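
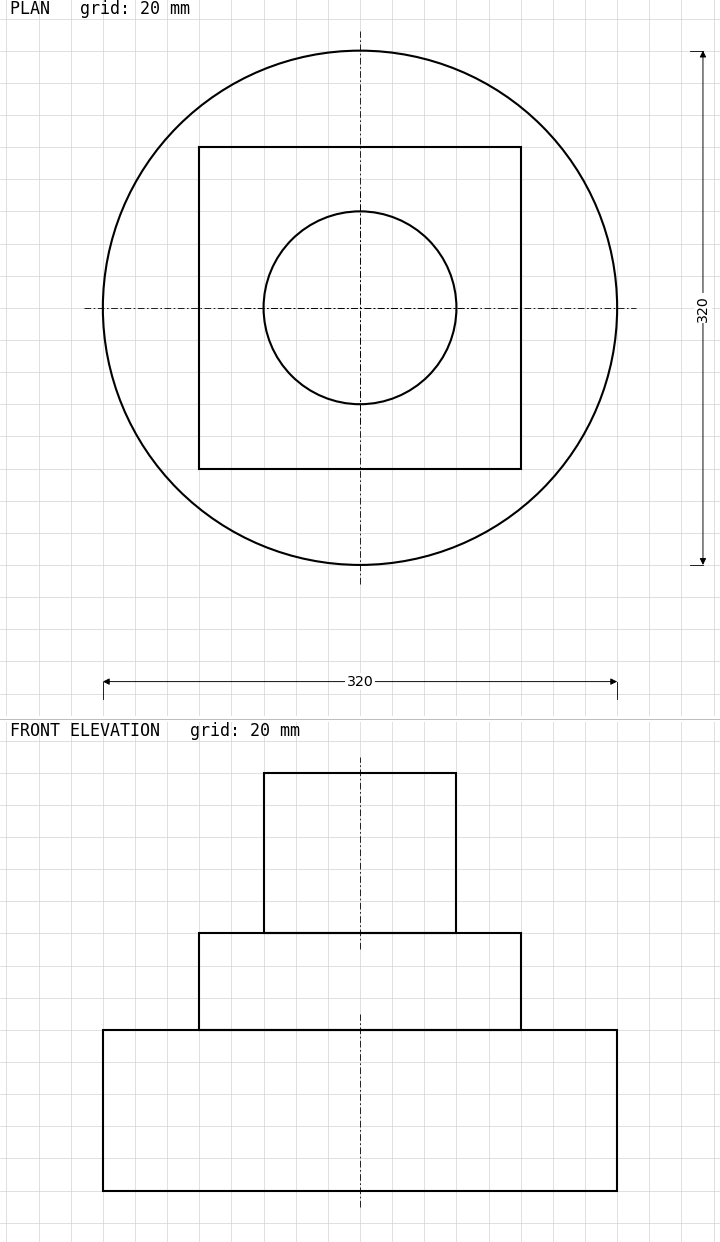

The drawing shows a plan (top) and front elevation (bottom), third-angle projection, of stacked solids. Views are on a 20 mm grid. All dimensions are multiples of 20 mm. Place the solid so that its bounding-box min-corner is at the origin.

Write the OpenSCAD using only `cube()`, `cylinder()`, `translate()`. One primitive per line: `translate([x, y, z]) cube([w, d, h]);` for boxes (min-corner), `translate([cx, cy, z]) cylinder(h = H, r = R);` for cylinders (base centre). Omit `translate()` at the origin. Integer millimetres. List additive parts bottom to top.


translate([160, 160, 0]) cylinder(h = 100, r = 160);
translate([60, 60, 100]) cube([200, 200, 60]);
translate([160, 160, 160]) cylinder(h = 100, r = 60);


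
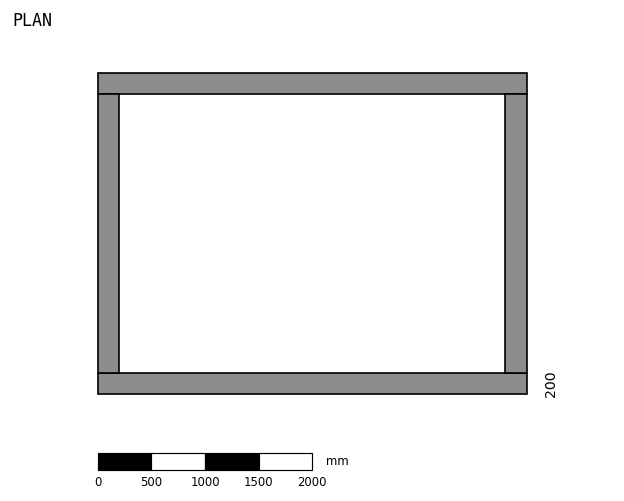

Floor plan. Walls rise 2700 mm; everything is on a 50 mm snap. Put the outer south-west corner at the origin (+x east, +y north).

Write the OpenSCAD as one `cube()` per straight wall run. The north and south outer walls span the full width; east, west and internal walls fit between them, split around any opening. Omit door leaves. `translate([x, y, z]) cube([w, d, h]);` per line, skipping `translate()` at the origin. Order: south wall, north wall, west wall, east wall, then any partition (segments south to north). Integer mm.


cube([4000, 200, 2700]);
translate([0, 2800, 0]) cube([4000, 200, 2700]);
translate([0, 200, 0]) cube([200, 2600, 2700]);
translate([3800, 200, 0]) cube([200, 2600, 2700]);


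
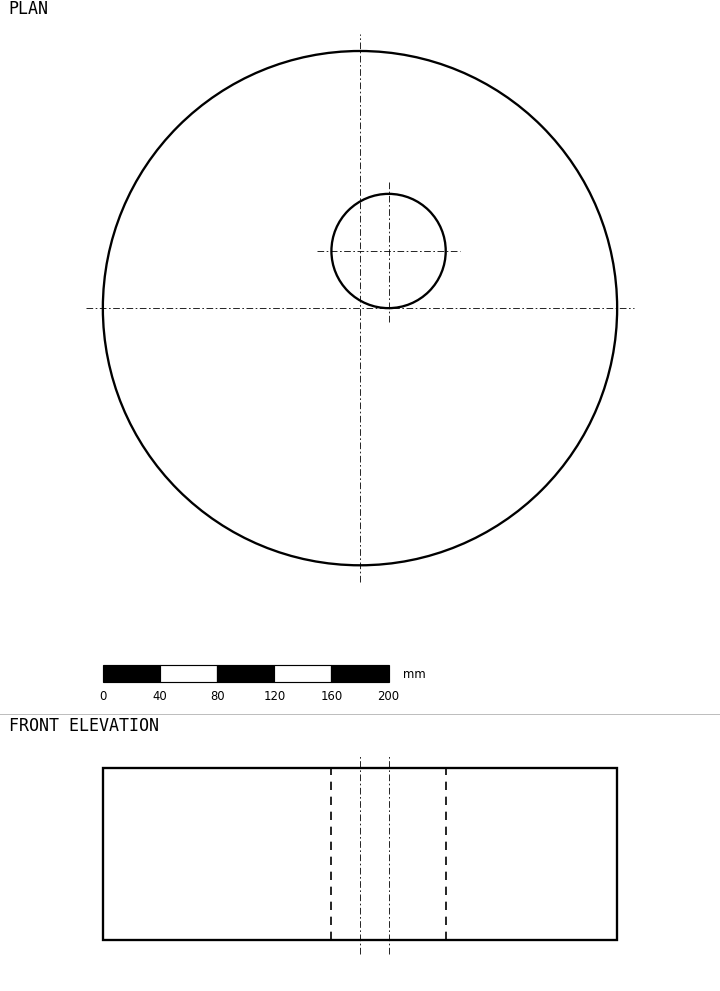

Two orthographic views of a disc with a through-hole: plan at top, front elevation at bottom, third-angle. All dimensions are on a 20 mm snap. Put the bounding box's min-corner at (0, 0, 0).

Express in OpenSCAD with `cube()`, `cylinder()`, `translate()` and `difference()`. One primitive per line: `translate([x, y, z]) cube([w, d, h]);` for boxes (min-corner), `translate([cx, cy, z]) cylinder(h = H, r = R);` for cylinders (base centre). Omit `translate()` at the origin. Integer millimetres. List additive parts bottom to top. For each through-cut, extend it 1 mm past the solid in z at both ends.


difference() {
  translate([180, 180, 0]) cylinder(h = 120, r = 180);
  translate([200, 220, -1]) cylinder(h = 122, r = 40);
}


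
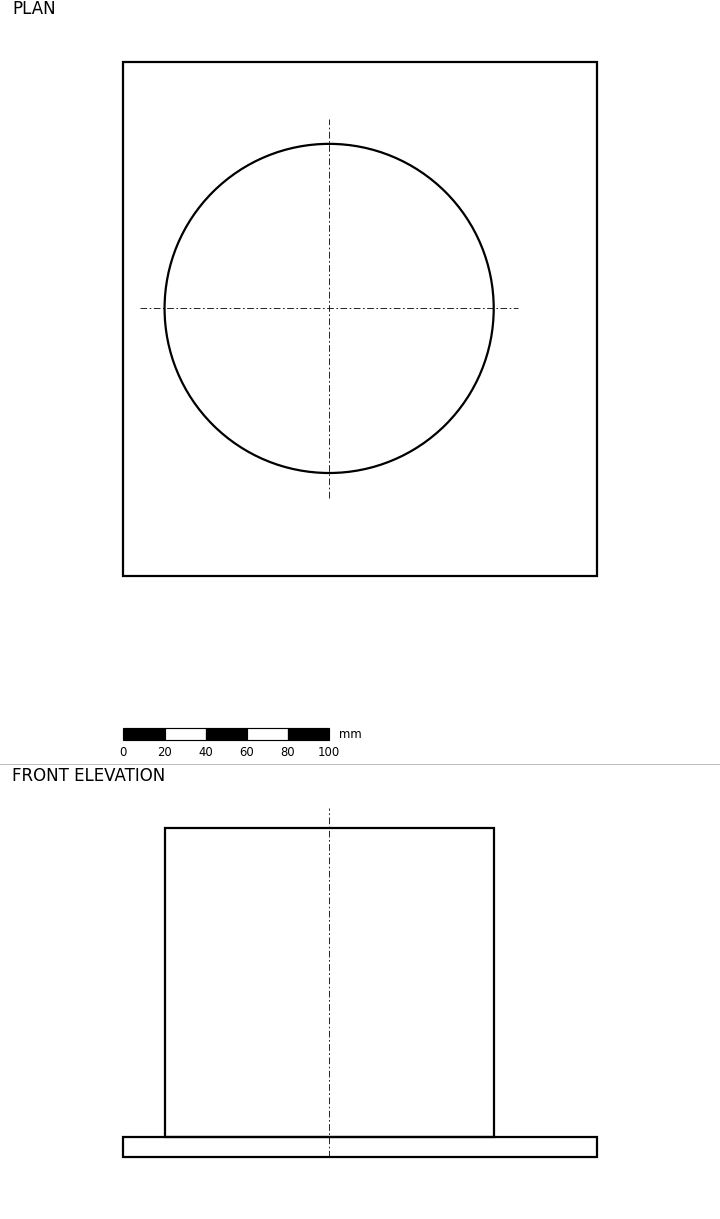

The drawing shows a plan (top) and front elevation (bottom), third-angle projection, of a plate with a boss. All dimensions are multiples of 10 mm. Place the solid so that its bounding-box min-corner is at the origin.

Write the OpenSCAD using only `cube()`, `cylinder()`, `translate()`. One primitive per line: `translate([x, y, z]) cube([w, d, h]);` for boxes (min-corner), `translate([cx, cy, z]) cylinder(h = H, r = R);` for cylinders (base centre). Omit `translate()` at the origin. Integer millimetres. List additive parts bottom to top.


cube([230, 250, 10]);
translate([100, 130, 10]) cylinder(h = 150, r = 80);


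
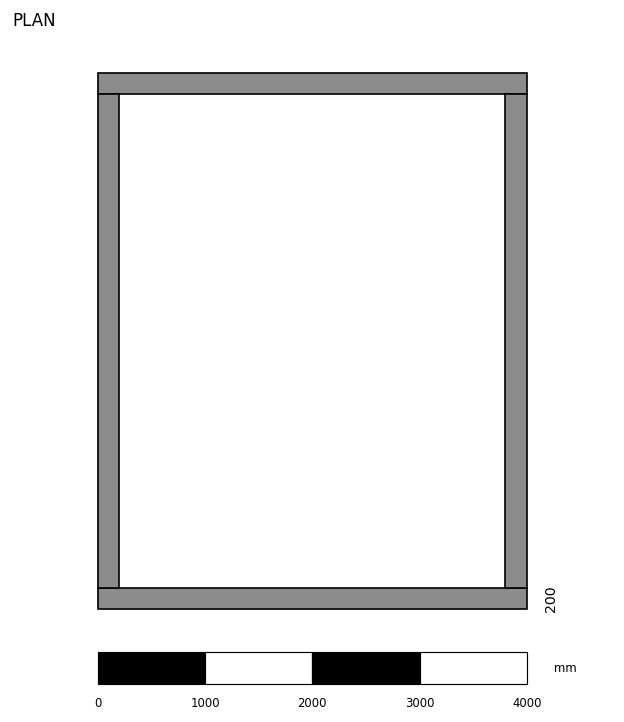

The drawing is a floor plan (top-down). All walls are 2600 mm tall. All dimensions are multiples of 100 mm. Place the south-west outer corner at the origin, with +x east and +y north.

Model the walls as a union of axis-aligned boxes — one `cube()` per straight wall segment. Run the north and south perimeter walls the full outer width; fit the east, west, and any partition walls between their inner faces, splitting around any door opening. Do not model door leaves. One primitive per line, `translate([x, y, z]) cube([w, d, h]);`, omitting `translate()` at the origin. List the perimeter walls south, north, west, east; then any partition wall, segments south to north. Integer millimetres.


cube([4000, 200, 2600]);
translate([0, 4800, 0]) cube([4000, 200, 2600]);
translate([0, 200, 0]) cube([200, 4600, 2600]);
translate([3800, 200, 0]) cube([200, 4600, 2600]);


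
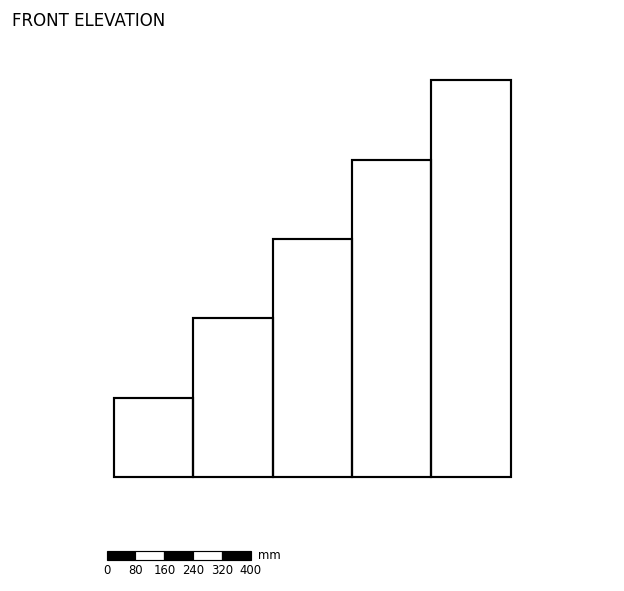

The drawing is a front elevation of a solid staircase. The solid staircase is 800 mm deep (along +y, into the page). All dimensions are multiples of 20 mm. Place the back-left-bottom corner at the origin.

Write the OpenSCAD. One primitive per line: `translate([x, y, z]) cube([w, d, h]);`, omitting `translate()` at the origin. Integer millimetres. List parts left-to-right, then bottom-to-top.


cube([220, 800, 220]);
translate([220, 0, 0]) cube([220, 800, 440]);
translate([440, 0, 0]) cube([220, 800, 660]);
translate([660, 0, 0]) cube([220, 800, 880]);
translate([880, 0, 0]) cube([220, 800, 1100]);


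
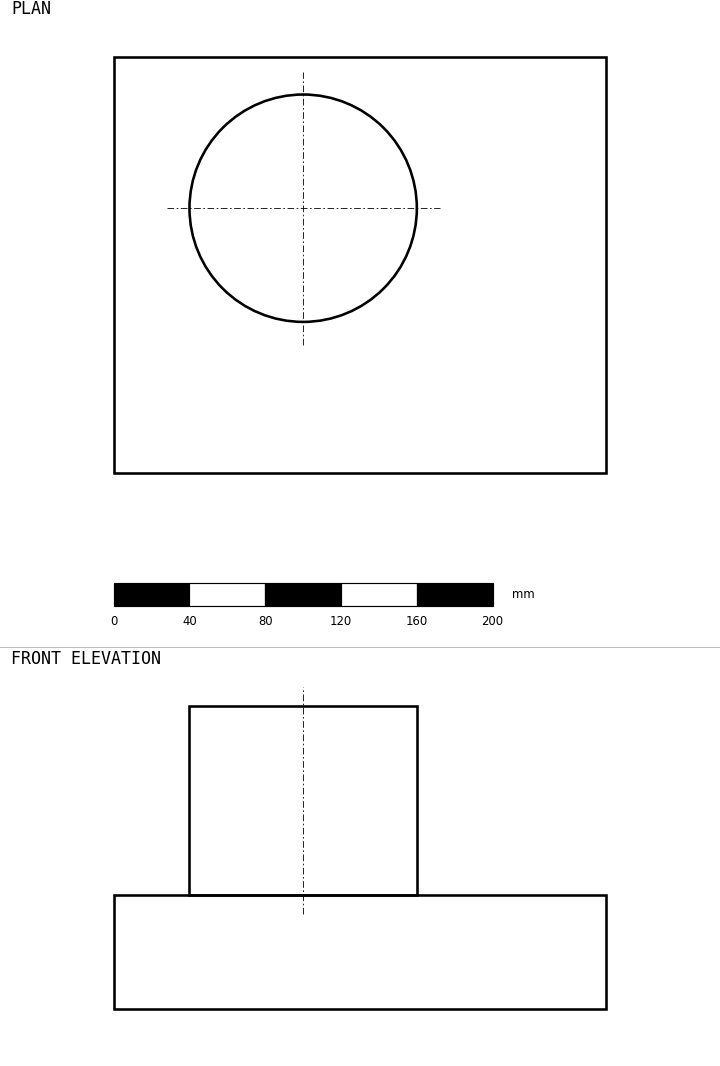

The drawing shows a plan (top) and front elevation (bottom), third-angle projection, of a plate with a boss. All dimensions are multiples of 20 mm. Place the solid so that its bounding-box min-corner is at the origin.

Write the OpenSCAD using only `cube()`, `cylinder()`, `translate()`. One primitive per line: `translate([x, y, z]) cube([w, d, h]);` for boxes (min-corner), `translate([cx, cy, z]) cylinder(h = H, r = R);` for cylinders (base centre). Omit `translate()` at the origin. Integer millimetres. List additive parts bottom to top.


cube([260, 220, 60]);
translate([100, 140, 60]) cylinder(h = 100, r = 60);


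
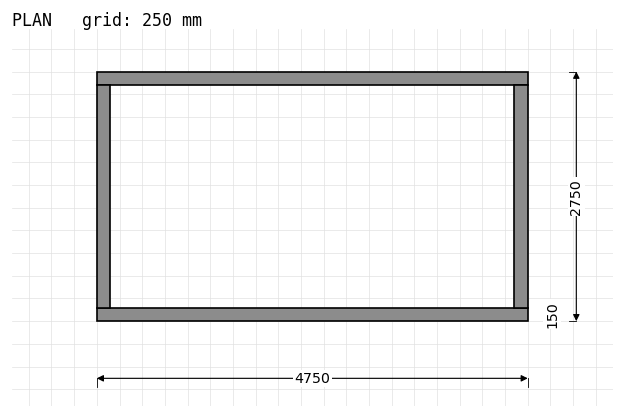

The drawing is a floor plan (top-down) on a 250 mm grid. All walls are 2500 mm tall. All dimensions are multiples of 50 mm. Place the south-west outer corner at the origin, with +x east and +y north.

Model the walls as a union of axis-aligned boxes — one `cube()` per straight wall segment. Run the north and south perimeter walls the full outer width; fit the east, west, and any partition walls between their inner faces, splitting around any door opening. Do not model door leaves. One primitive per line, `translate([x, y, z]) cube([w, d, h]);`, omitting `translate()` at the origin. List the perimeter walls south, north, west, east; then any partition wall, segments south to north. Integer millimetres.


cube([4750, 150, 2500]);
translate([0, 2600, 0]) cube([4750, 150, 2500]);
translate([0, 150, 0]) cube([150, 2450, 2500]);
translate([4600, 150, 0]) cube([150, 2450, 2500]);


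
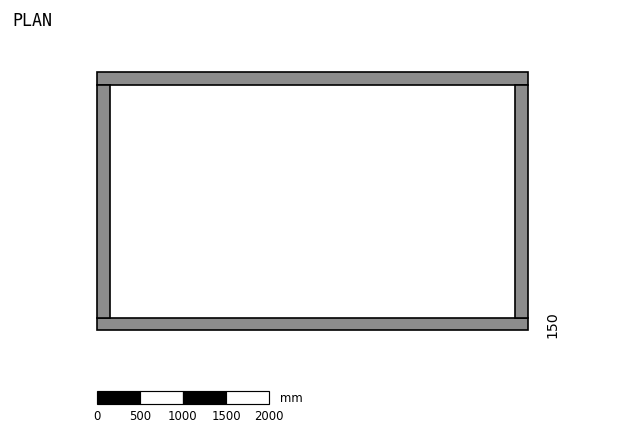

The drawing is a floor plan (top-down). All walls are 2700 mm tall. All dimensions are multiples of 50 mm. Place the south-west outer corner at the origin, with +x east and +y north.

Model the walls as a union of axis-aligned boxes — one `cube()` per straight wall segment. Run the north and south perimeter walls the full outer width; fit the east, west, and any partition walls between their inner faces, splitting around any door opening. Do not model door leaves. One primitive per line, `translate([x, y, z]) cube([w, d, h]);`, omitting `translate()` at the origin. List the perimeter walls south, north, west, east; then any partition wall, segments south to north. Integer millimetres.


cube([5000, 150, 2700]);
translate([0, 2850, 0]) cube([5000, 150, 2700]);
translate([0, 150, 0]) cube([150, 2700, 2700]);
translate([4850, 150, 0]) cube([150, 2700, 2700]);


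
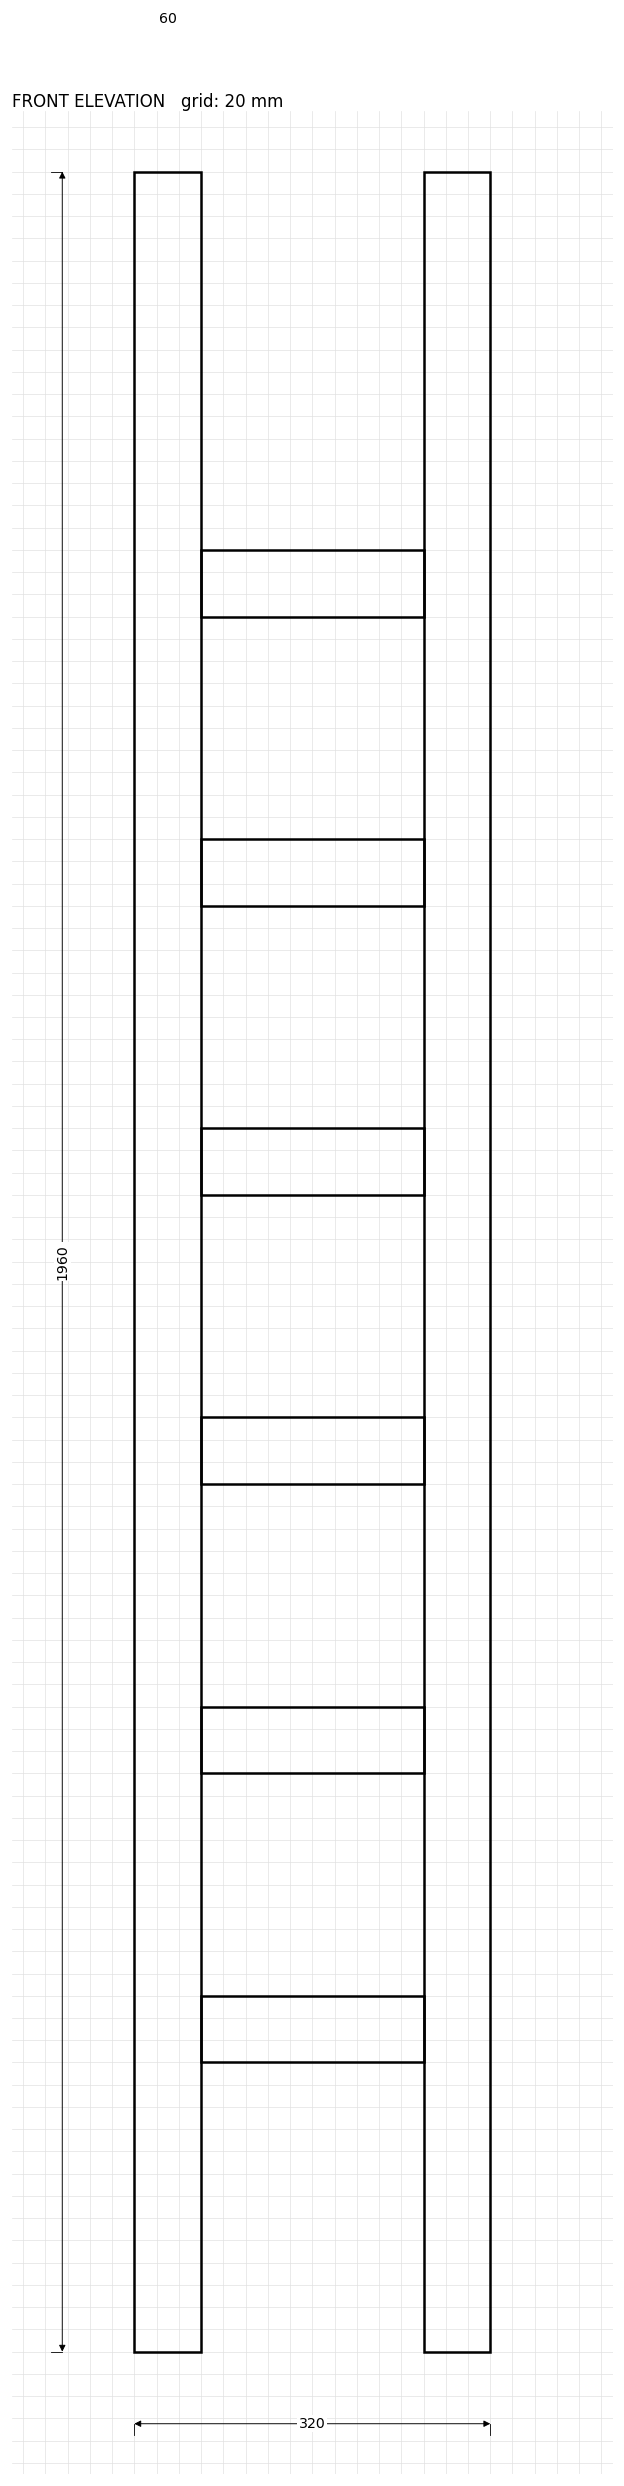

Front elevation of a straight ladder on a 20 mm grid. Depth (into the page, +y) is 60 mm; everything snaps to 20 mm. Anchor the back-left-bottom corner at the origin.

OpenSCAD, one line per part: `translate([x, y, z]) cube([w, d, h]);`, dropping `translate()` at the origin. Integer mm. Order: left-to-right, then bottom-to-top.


cube([60, 60, 1960]);
translate([60, 0, 260]) cube([200, 60, 60]);
translate([60, 0, 520]) cube([200, 60, 60]);
translate([60, 0, 780]) cube([200, 60, 60]);
translate([60, 0, 1040]) cube([200, 60, 60]);
translate([60, 0, 1300]) cube([200, 60, 60]);
translate([60, 0, 1560]) cube([200, 60, 60]);
translate([260, 0, 0]) cube([60, 60, 1960]);


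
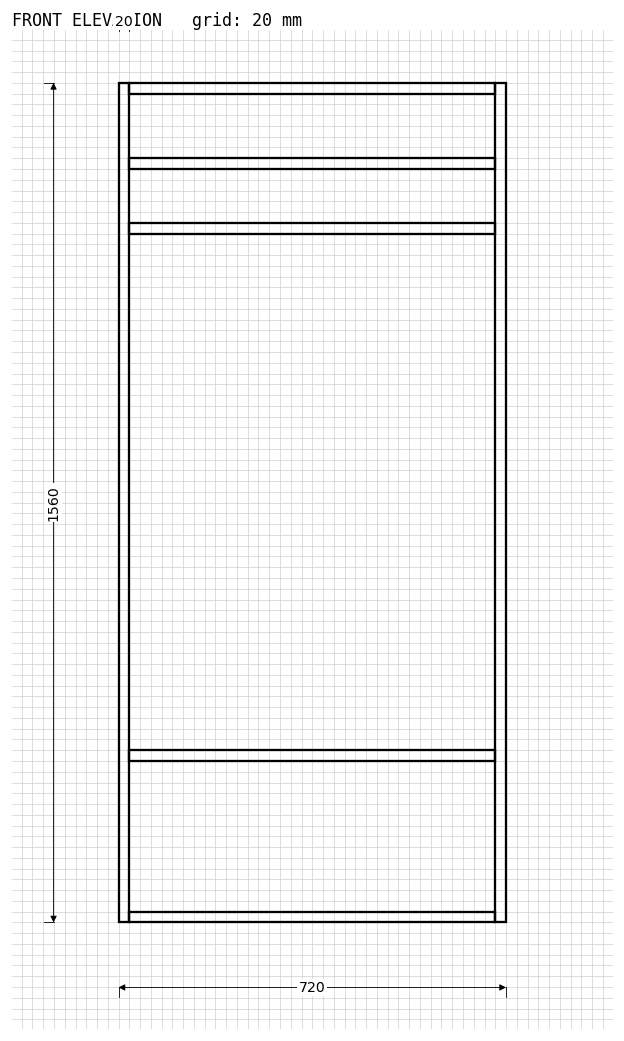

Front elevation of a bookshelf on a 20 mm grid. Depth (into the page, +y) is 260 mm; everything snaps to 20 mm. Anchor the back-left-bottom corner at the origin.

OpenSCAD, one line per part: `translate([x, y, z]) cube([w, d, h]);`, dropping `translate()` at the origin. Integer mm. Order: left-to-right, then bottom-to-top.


cube([20, 260, 1560]);
translate([20, 0, 0]) cube([680, 260, 20]);
translate([20, 0, 300]) cube([680, 260, 20]);
translate([20, 0, 1280]) cube([680, 260, 20]);
translate([20, 0, 1400]) cube([680, 260, 20]);
translate([20, 0, 1540]) cube([680, 260, 20]);
translate([700, 0, 0]) cube([20, 260, 1560]);


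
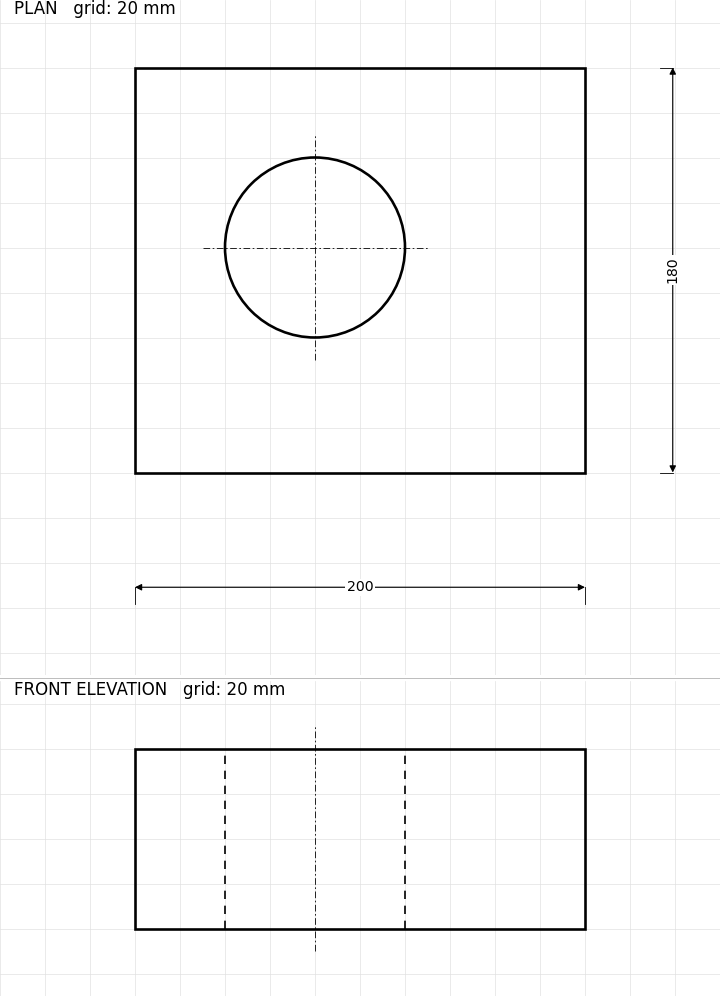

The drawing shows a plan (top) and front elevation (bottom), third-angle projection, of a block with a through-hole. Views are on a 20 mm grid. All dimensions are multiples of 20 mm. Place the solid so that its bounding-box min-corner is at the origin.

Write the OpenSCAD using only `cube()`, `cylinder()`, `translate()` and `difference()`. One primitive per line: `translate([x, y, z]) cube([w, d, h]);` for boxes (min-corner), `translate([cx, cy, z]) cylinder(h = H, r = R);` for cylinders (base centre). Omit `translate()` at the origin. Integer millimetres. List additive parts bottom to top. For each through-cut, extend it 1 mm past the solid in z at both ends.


difference() {
  cube([200, 180, 80]);
  translate([80, 100, -1]) cylinder(h = 82, r = 40);
}


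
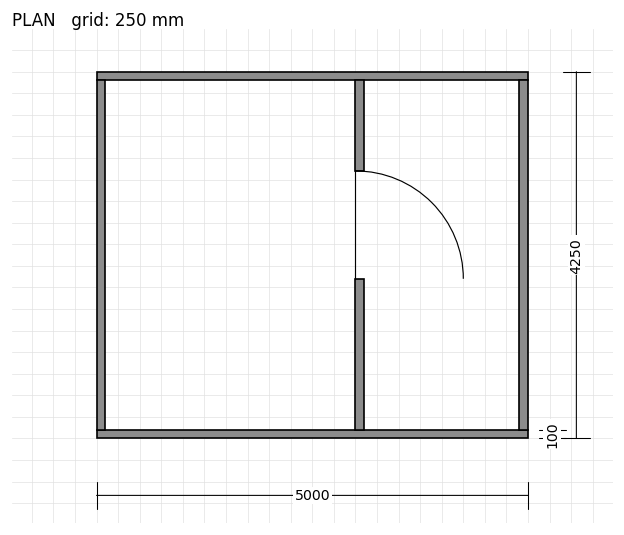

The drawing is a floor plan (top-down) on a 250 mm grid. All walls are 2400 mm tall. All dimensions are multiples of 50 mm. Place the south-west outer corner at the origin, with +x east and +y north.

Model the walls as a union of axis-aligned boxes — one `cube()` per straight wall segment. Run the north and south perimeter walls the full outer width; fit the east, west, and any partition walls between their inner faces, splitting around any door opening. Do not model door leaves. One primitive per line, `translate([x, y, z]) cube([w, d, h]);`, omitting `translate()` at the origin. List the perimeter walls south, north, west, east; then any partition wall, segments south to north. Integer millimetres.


cube([5000, 100, 2400]);
translate([0, 4150, 0]) cube([5000, 100, 2400]);
translate([0, 100, 0]) cube([100, 4050, 2400]);
translate([4900, 100, 0]) cube([100, 4050, 2400]);
translate([3000, 100, 0]) cube([100, 1750, 2400]);
translate([3000, 3100, 0]) cube([100, 1050, 2400]);


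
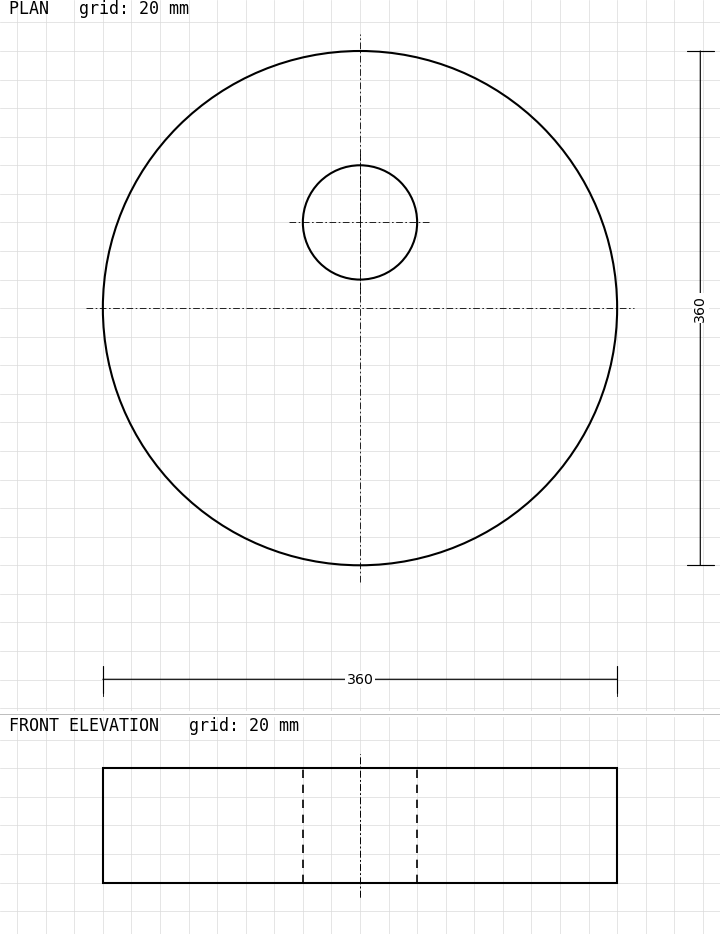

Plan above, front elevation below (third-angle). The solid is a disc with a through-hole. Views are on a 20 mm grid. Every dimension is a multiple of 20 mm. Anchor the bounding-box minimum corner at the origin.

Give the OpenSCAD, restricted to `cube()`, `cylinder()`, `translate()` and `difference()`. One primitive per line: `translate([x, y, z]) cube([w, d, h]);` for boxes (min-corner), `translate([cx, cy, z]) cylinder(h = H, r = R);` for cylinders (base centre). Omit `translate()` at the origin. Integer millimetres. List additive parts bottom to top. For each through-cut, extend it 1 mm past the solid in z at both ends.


difference() {
  translate([180, 180, 0]) cylinder(h = 80, r = 180);
  translate([180, 240, -1]) cylinder(h = 82, r = 40);
}


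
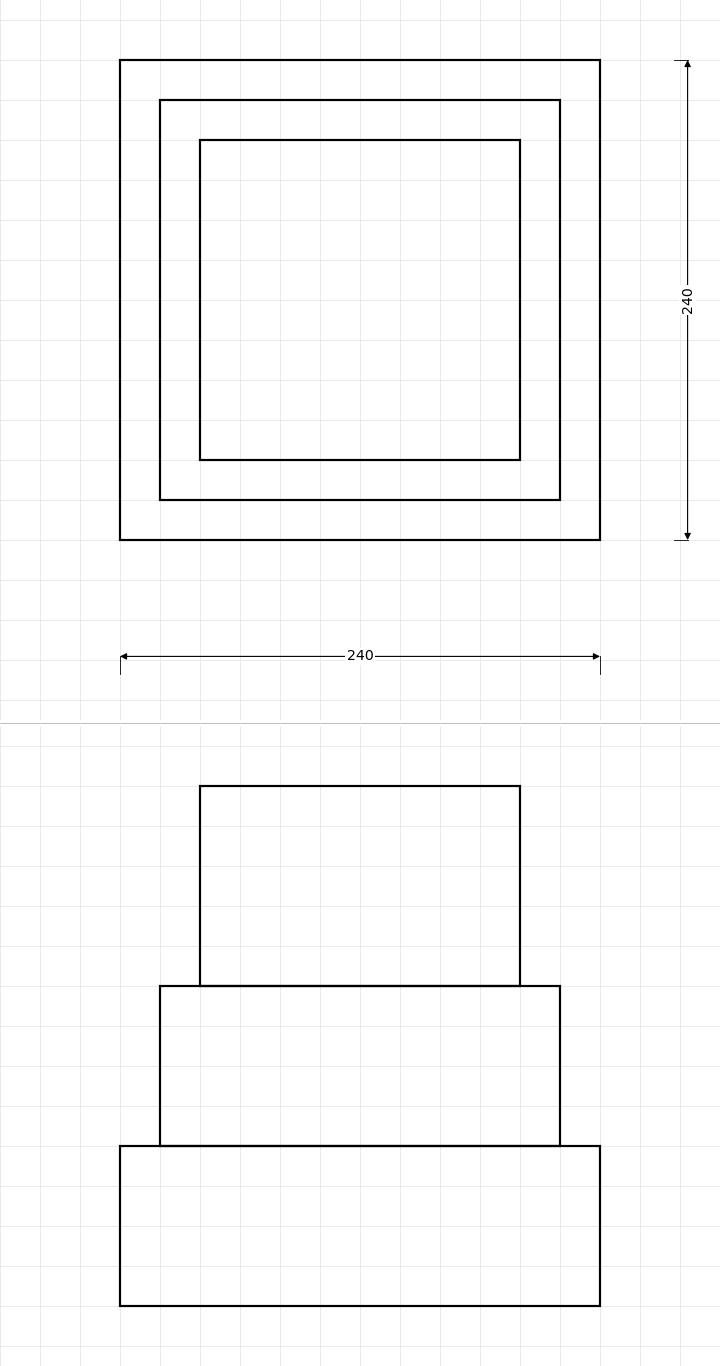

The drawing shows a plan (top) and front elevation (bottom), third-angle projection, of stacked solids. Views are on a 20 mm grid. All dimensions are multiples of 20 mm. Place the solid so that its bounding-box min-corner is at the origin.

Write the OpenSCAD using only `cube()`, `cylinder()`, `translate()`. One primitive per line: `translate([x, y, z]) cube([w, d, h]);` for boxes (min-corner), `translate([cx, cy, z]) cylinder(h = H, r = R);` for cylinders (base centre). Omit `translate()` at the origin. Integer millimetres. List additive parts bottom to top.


cube([240, 240, 80]);
translate([20, 20, 80]) cube([200, 200, 80]);
translate([40, 40, 160]) cube([160, 160, 100]);


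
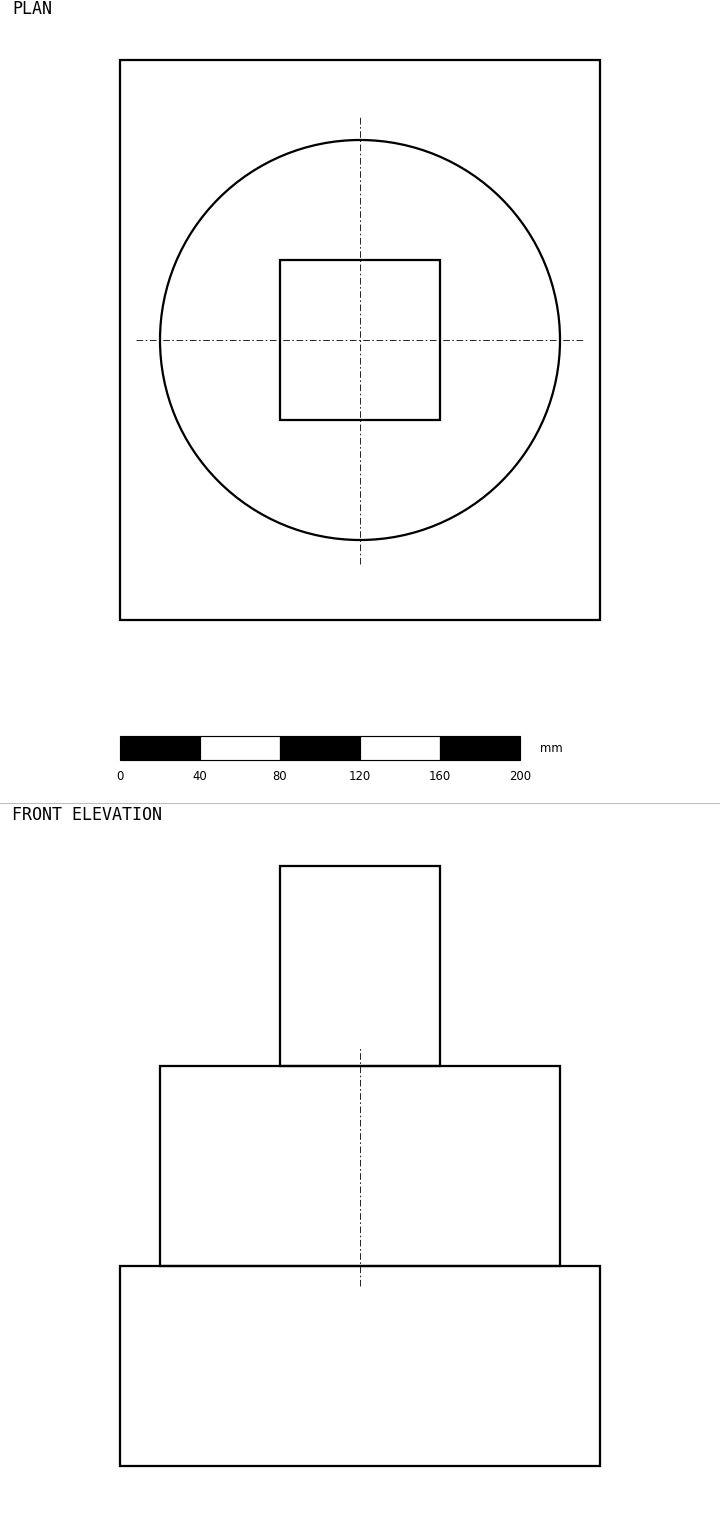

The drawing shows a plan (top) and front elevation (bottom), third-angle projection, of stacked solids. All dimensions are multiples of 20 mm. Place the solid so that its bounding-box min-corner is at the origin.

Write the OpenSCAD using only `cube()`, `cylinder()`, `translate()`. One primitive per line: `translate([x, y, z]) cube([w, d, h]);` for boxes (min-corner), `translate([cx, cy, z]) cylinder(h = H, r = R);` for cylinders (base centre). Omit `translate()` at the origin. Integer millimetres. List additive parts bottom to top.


cube([240, 280, 100]);
translate([120, 140, 100]) cylinder(h = 100, r = 100);
translate([80, 100, 200]) cube([80, 80, 100]);


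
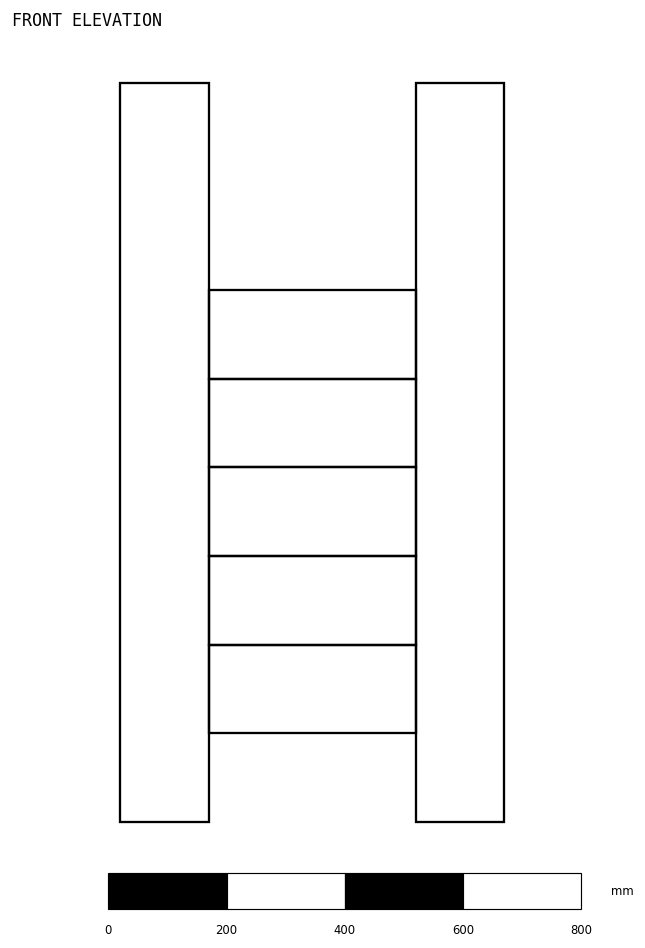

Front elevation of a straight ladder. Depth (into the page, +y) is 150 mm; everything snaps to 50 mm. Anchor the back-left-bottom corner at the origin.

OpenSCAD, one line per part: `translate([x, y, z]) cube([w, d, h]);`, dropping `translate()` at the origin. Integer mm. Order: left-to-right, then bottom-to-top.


cube([150, 150, 1250]);
translate([150, 0, 150]) cube([350, 150, 150]);
translate([150, 0, 300]) cube([350, 150, 150]);
translate([150, 0, 450]) cube([350, 150, 150]);
translate([150, 0, 600]) cube([350, 150, 150]);
translate([150, 0, 750]) cube([350, 150, 150]);
translate([500, 0, 0]) cube([150, 150, 1250]);


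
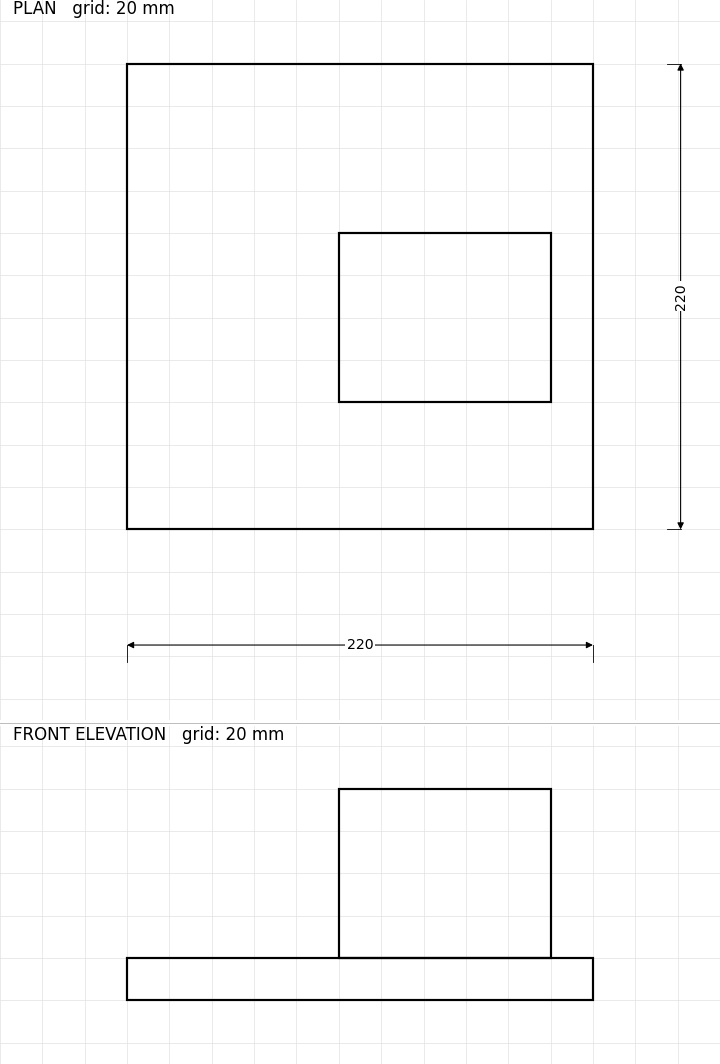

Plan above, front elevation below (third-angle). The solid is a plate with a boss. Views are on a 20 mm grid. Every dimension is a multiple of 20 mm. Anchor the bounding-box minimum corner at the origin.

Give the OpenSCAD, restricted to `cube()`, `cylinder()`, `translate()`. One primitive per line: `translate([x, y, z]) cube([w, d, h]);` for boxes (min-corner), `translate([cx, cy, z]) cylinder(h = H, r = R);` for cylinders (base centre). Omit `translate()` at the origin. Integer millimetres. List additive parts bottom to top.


cube([220, 220, 20]);
translate([100, 60, 20]) cube([100, 80, 80]);


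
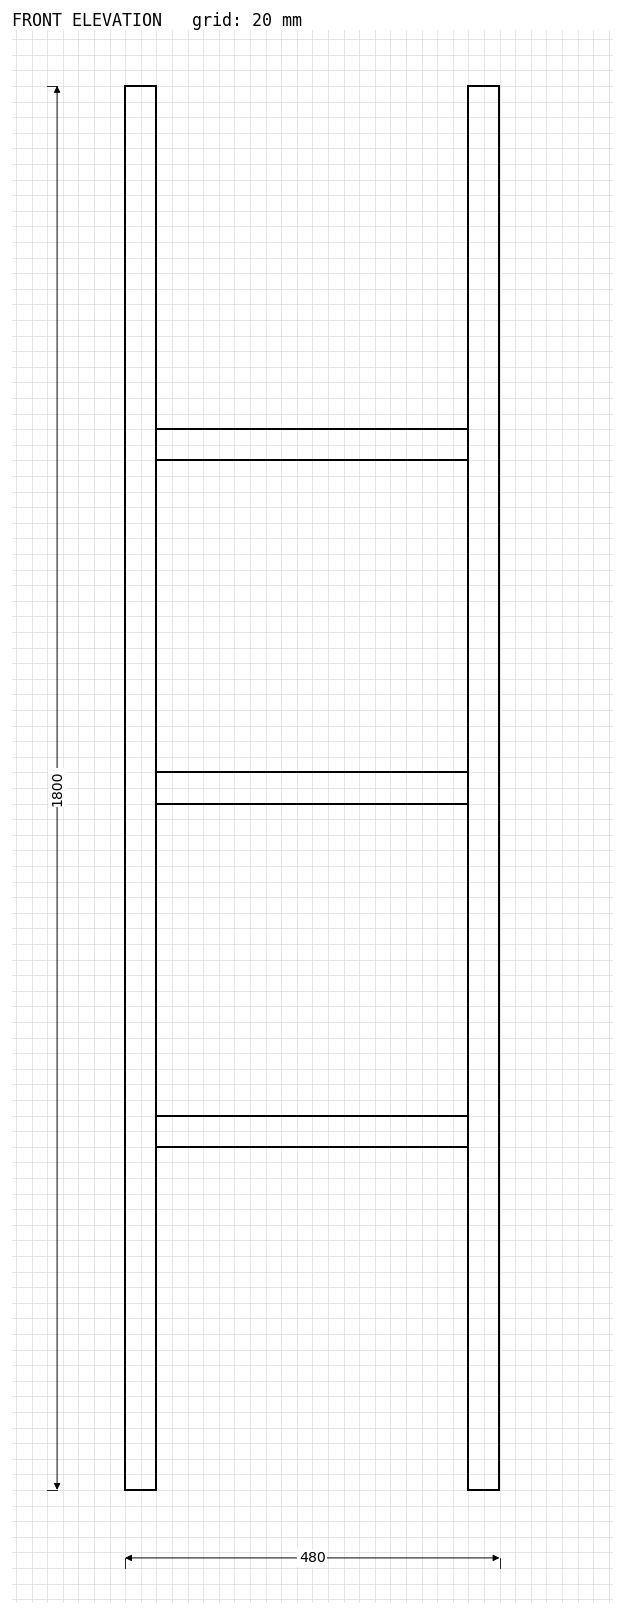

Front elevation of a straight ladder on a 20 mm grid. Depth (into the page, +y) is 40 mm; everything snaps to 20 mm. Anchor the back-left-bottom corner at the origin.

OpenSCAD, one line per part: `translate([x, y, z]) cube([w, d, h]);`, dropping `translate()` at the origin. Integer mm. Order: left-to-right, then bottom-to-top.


cube([40, 40, 1800]);
translate([40, 0, 440]) cube([400, 40, 40]);
translate([40, 0, 880]) cube([400, 40, 40]);
translate([40, 0, 1320]) cube([400, 40, 40]);
translate([440, 0, 0]) cube([40, 40, 1800]);


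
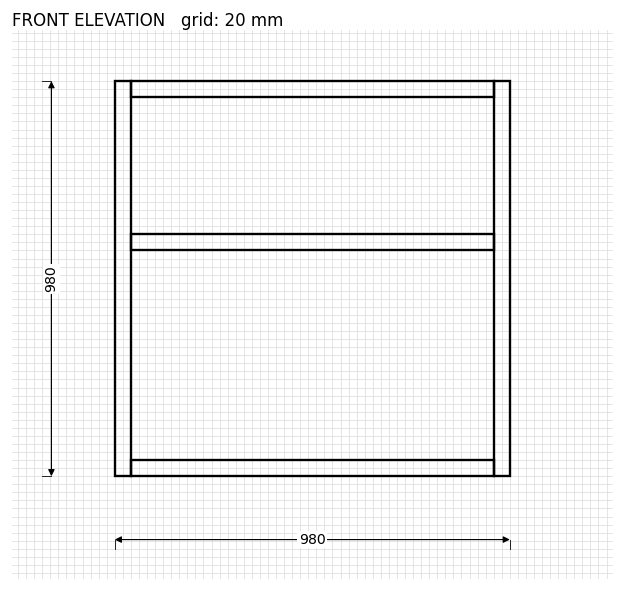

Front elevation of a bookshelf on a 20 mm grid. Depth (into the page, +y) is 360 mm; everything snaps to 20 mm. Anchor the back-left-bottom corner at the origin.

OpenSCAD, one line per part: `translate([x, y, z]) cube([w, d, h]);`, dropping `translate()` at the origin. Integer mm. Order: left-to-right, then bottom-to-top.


cube([40, 360, 980]);
translate([40, 0, 0]) cube([900, 360, 40]);
translate([40, 0, 560]) cube([900, 360, 40]);
translate([40, 0, 940]) cube([900, 360, 40]);
translate([940, 0, 0]) cube([40, 360, 980]);


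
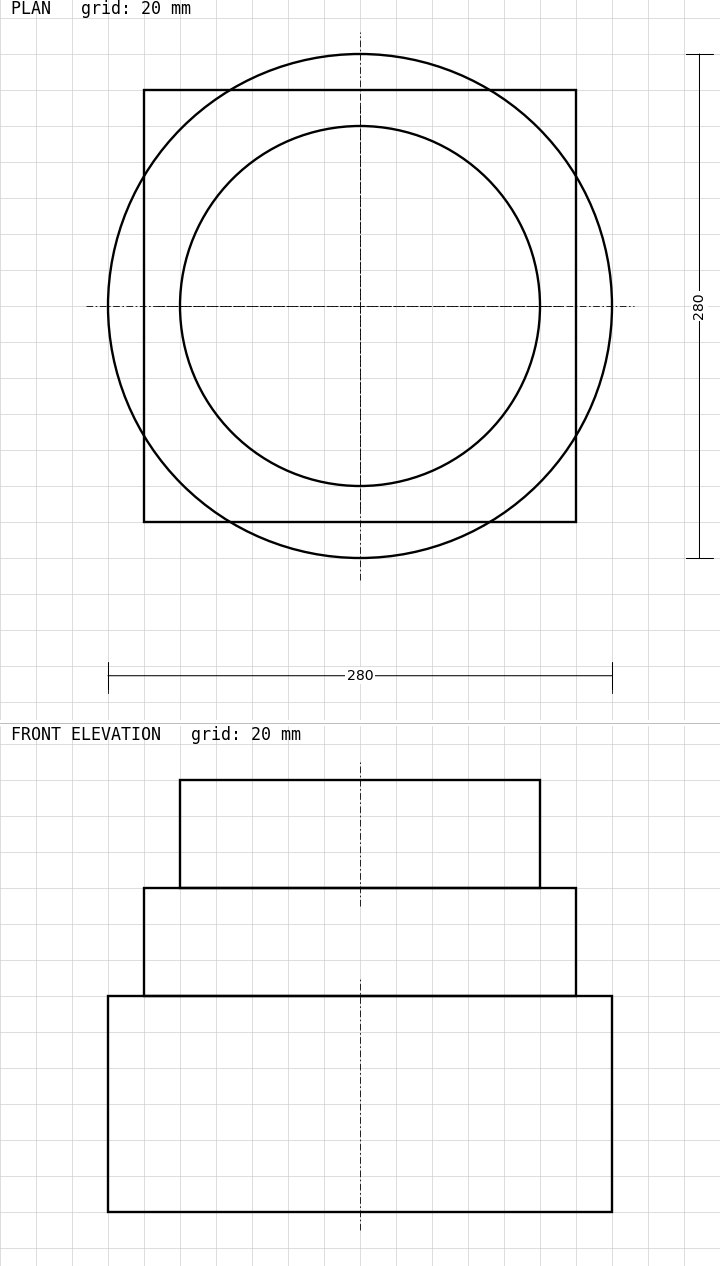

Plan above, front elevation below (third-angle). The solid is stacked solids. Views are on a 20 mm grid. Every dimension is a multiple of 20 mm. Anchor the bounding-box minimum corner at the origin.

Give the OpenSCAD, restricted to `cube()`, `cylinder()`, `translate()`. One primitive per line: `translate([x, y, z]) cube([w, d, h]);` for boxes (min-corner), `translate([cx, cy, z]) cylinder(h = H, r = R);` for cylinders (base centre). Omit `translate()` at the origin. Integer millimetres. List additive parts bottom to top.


translate([140, 140, 0]) cylinder(h = 120, r = 140);
translate([20, 20, 120]) cube([240, 240, 60]);
translate([140, 140, 180]) cylinder(h = 60, r = 100);


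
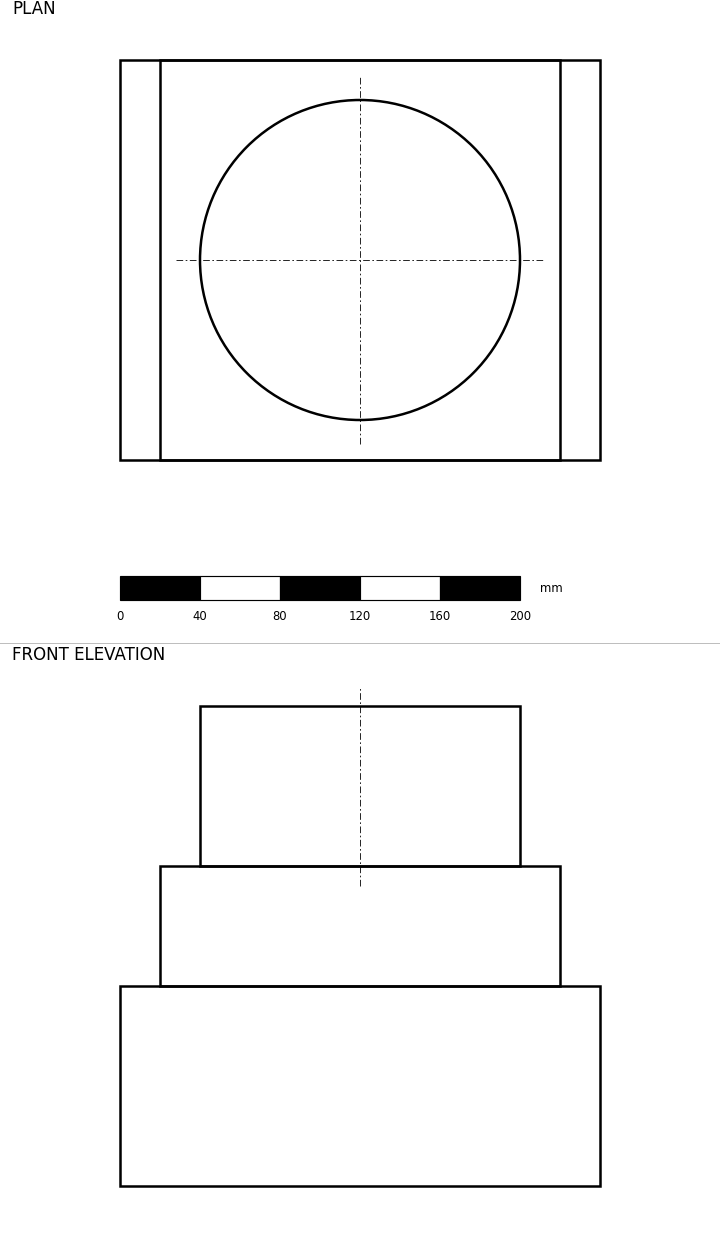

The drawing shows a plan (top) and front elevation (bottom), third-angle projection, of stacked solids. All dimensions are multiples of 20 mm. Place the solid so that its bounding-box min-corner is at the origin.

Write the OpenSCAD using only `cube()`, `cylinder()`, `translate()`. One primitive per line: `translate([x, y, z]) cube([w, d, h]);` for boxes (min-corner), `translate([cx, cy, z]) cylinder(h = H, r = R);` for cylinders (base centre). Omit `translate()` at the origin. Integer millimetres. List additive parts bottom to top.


cube([240, 200, 100]);
translate([20, 0, 100]) cube([200, 200, 60]);
translate([120, 100, 160]) cylinder(h = 80, r = 80);


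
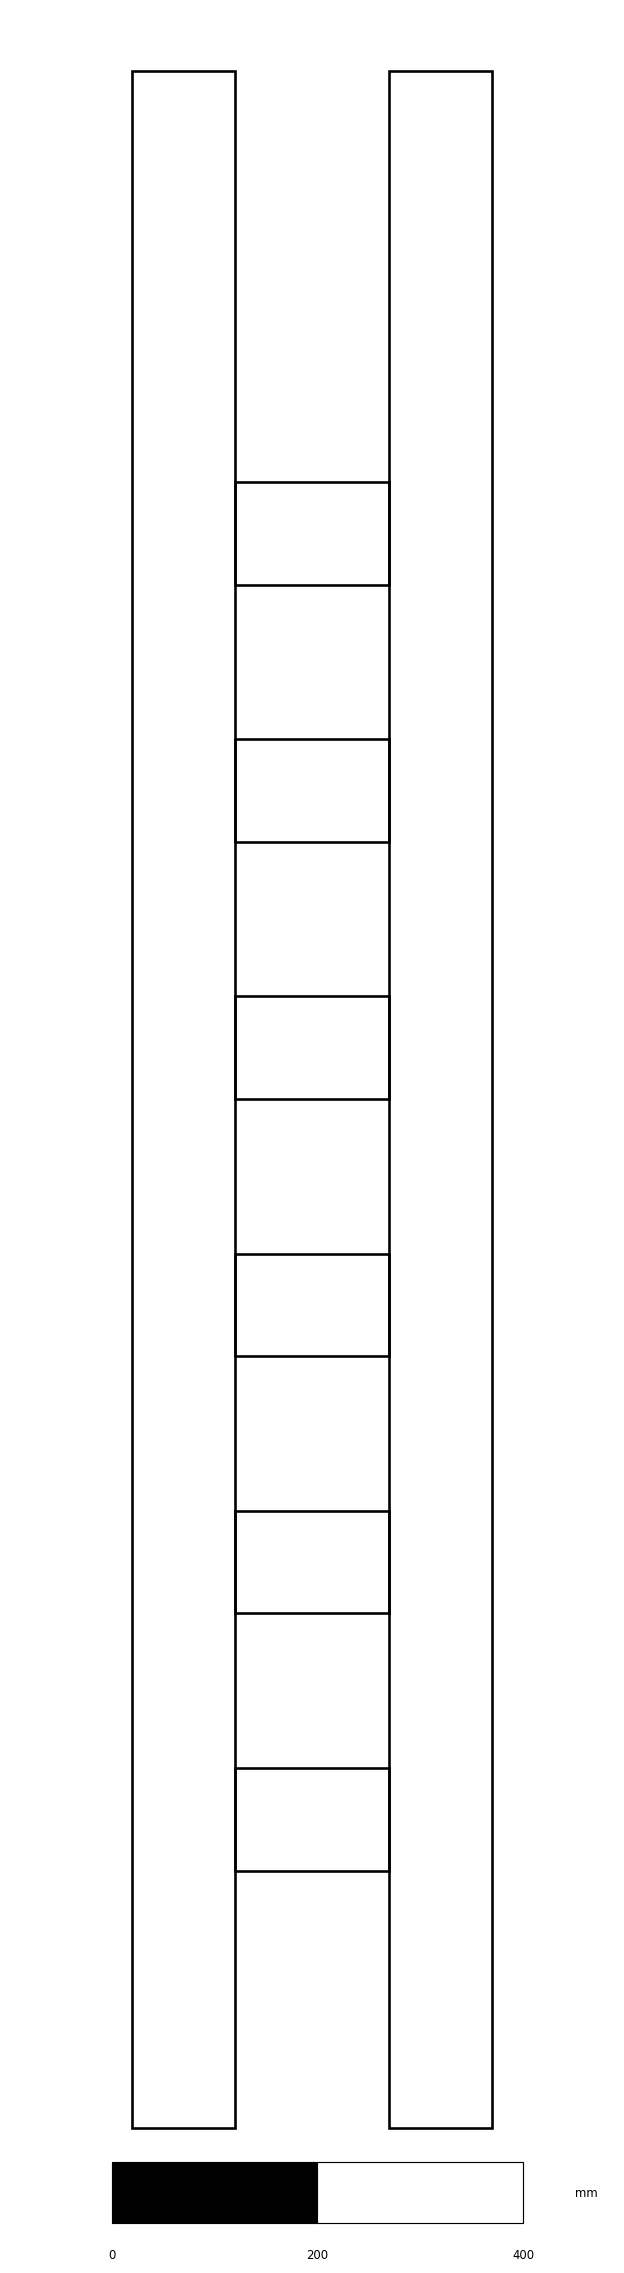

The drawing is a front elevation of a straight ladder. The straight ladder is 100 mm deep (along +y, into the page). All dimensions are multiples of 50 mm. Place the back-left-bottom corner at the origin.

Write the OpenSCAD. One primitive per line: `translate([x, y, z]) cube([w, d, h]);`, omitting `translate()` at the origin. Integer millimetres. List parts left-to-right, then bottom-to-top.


cube([100, 100, 2000]);
translate([100, 0, 250]) cube([150, 100, 100]);
translate([100, 0, 500]) cube([150, 100, 100]);
translate([100, 0, 750]) cube([150, 100, 100]);
translate([100, 0, 1000]) cube([150, 100, 100]);
translate([100, 0, 1250]) cube([150, 100, 100]);
translate([100, 0, 1500]) cube([150, 100, 100]);
translate([250, 0, 0]) cube([100, 100, 2000]);


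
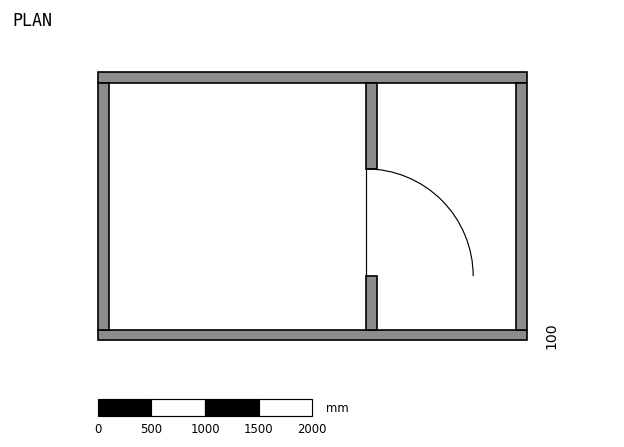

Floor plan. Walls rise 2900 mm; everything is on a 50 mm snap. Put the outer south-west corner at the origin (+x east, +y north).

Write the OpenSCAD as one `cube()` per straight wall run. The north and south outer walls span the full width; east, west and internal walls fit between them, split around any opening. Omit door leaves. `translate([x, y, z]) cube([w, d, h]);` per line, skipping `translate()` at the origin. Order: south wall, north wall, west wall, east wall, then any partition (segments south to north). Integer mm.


cube([4000, 100, 2900]);
translate([0, 2400, 0]) cube([4000, 100, 2900]);
translate([0, 100, 0]) cube([100, 2300, 2900]);
translate([3900, 100, 0]) cube([100, 2300, 2900]);
translate([2500, 100, 0]) cube([100, 500, 2900]);
translate([2500, 1600, 0]) cube([100, 800, 2900]);


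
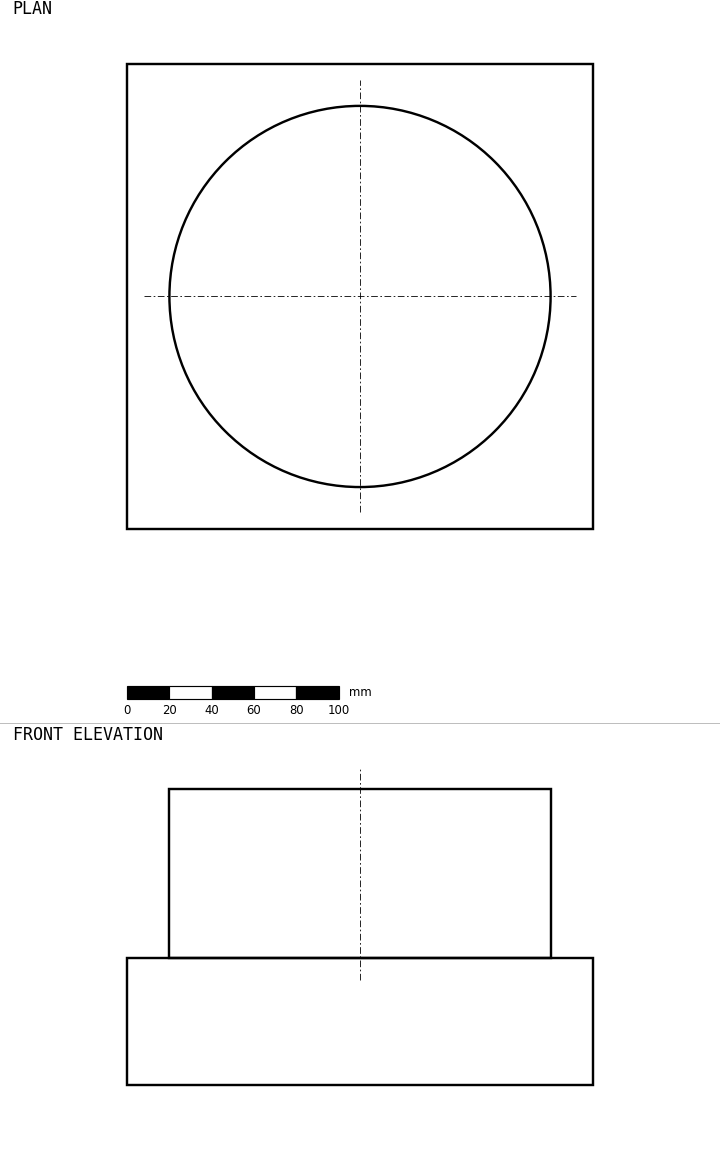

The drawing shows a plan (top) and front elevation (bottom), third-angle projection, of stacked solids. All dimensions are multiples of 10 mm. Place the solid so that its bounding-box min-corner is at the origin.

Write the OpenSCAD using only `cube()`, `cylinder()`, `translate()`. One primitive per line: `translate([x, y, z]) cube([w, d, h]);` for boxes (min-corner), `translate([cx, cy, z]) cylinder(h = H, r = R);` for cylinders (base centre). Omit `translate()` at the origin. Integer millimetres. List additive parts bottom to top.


cube([220, 220, 60]);
translate([110, 110, 60]) cylinder(h = 80, r = 90);


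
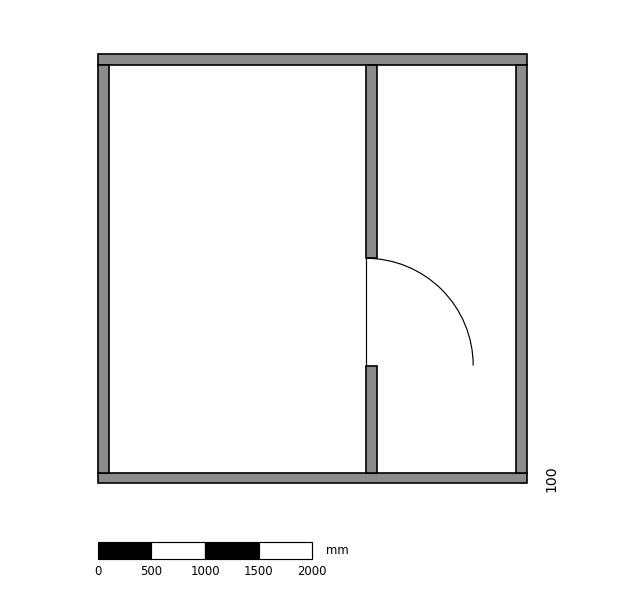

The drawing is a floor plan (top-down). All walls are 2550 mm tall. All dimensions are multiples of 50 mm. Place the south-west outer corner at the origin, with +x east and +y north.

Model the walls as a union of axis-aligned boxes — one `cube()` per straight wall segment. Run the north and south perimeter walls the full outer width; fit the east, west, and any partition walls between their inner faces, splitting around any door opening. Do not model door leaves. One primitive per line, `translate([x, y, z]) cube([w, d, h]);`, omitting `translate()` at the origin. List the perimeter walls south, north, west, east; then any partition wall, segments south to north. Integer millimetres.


cube([4000, 100, 2550]);
translate([0, 3900, 0]) cube([4000, 100, 2550]);
translate([0, 100, 0]) cube([100, 3800, 2550]);
translate([3900, 100, 0]) cube([100, 3800, 2550]);
translate([2500, 100, 0]) cube([100, 1000, 2550]);
translate([2500, 2100, 0]) cube([100, 1800, 2550]);


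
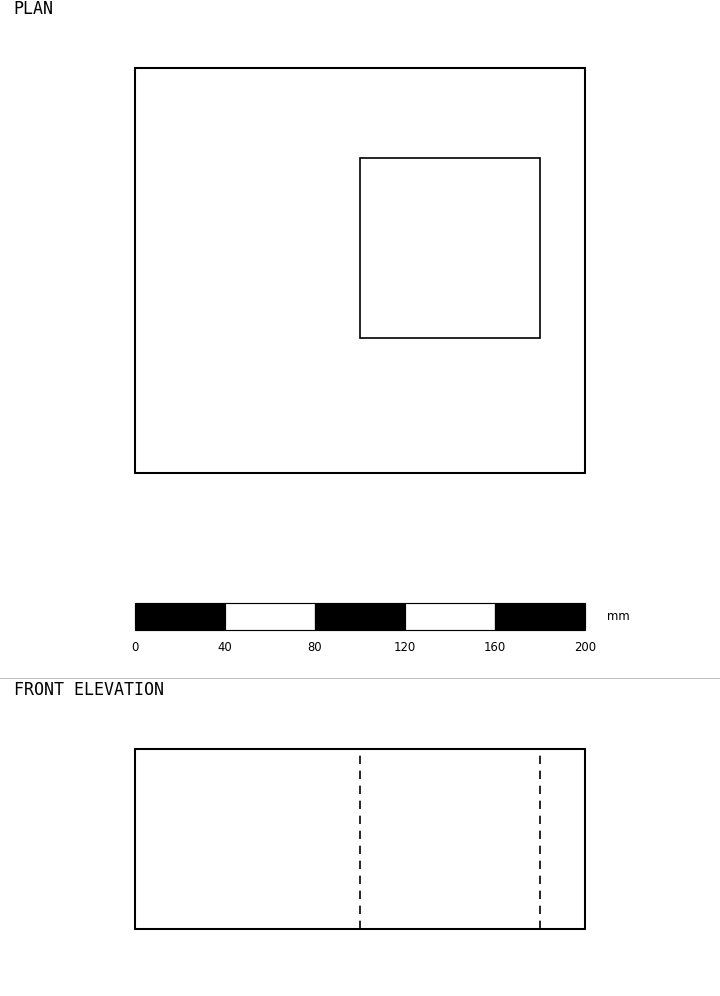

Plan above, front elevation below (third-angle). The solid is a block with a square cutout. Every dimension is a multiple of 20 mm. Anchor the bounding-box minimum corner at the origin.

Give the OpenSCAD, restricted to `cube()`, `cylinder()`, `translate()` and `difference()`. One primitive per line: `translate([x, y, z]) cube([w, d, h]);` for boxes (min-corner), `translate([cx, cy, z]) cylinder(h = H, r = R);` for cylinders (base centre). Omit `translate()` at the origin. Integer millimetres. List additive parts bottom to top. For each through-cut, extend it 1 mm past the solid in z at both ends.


difference() {
  cube([200, 180, 80]);
  translate([100, 60, -1]) cube([80, 80, 82]);
}


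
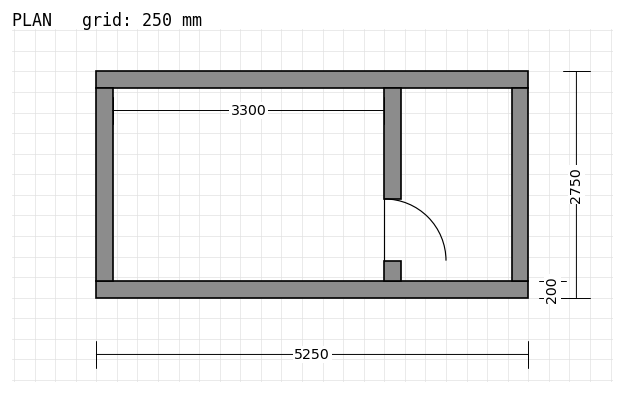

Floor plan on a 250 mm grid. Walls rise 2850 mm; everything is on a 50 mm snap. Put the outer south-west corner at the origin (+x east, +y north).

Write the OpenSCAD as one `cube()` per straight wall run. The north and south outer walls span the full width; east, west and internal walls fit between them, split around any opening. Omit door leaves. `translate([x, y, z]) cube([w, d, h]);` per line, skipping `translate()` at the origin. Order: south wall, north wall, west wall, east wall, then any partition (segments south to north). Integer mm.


cube([5250, 200, 2850]);
translate([0, 2550, 0]) cube([5250, 200, 2850]);
translate([0, 200, 0]) cube([200, 2350, 2850]);
translate([5050, 200, 0]) cube([200, 2350, 2850]);
translate([3500, 200, 0]) cube([200, 250, 2850]);
translate([3500, 1200, 0]) cube([200, 1350, 2850]);


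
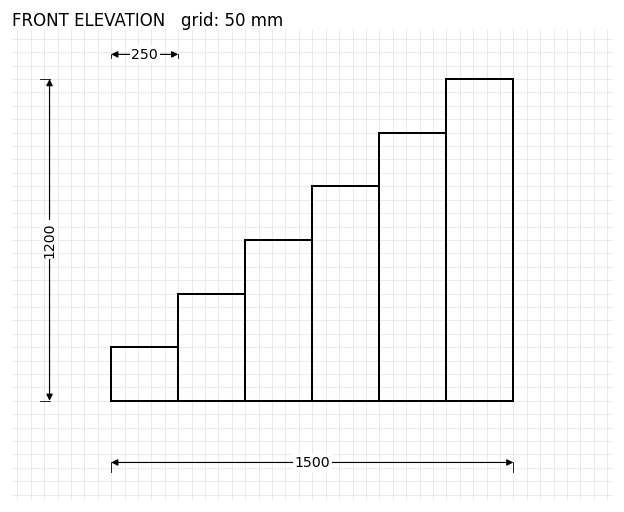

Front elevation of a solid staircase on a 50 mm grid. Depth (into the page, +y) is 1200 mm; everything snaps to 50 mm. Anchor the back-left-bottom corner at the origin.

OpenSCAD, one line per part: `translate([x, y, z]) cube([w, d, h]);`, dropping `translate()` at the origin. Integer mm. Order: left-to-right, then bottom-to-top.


cube([250, 1200, 200]);
translate([250, 0, 0]) cube([250, 1200, 400]);
translate([500, 0, 0]) cube([250, 1200, 600]);
translate([750, 0, 0]) cube([250, 1200, 800]);
translate([1000, 0, 0]) cube([250, 1200, 1000]);
translate([1250, 0, 0]) cube([250, 1200, 1200]);


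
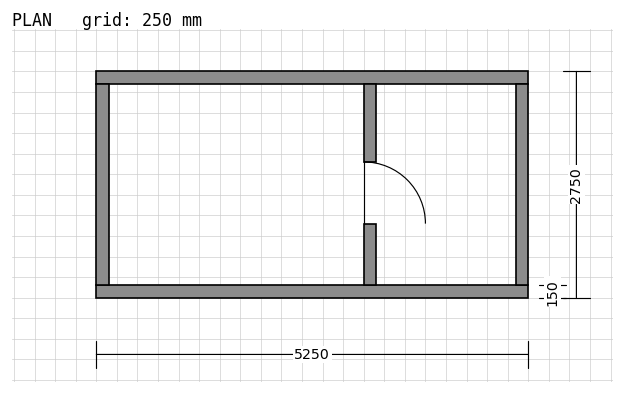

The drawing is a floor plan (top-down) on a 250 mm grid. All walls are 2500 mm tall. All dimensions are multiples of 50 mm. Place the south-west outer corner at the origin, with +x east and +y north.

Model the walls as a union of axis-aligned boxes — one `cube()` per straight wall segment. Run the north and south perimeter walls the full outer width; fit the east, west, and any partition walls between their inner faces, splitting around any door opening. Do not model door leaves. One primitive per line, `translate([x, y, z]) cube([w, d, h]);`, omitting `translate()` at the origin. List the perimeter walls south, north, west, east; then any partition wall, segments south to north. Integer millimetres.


cube([5250, 150, 2500]);
translate([0, 2600, 0]) cube([5250, 150, 2500]);
translate([0, 150, 0]) cube([150, 2450, 2500]);
translate([5100, 150, 0]) cube([150, 2450, 2500]);
translate([3250, 150, 0]) cube([150, 750, 2500]);
translate([3250, 1650, 0]) cube([150, 950, 2500]);


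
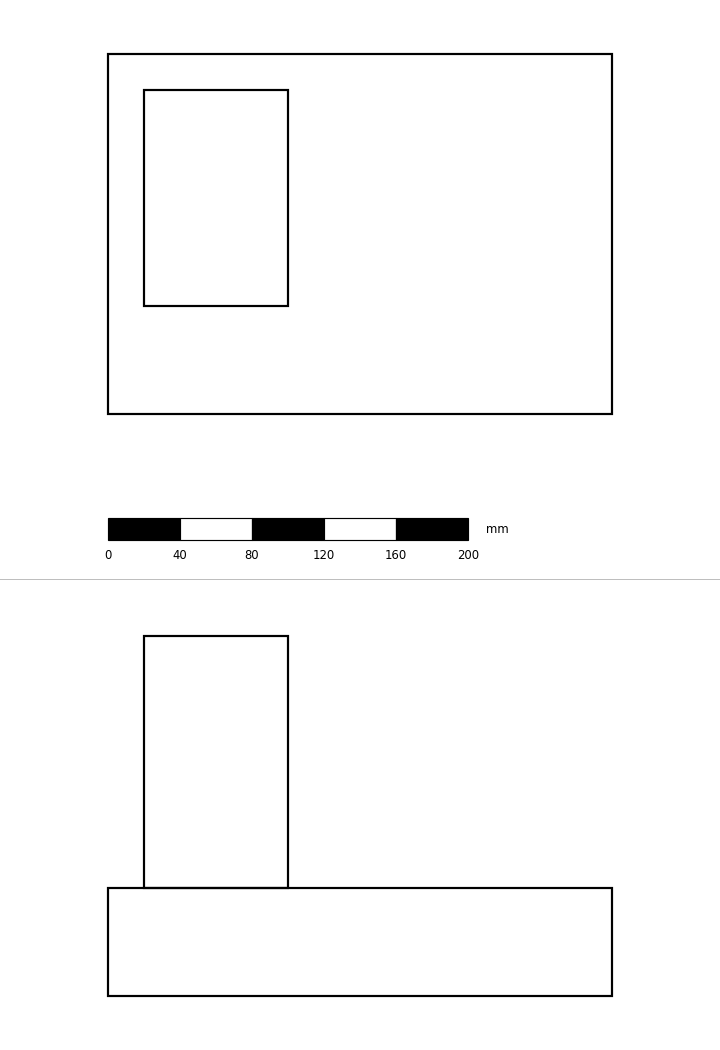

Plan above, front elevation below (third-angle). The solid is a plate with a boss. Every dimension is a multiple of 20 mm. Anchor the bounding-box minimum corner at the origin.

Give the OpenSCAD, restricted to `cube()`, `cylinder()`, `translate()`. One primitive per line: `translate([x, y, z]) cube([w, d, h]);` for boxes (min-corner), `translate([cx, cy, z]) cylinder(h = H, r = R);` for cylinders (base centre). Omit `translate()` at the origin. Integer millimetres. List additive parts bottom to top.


cube([280, 200, 60]);
translate([20, 60, 60]) cube([80, 120, 140]);


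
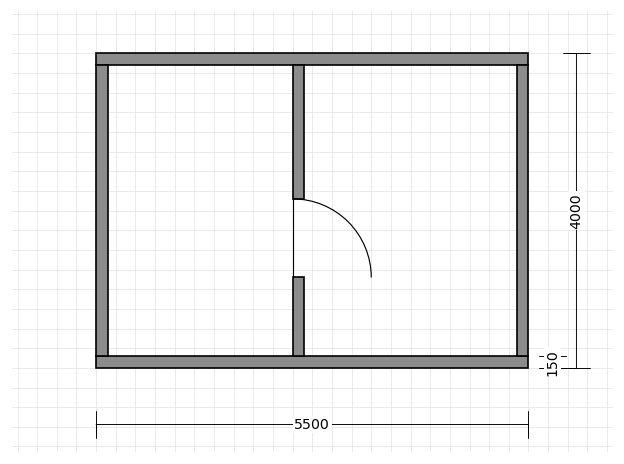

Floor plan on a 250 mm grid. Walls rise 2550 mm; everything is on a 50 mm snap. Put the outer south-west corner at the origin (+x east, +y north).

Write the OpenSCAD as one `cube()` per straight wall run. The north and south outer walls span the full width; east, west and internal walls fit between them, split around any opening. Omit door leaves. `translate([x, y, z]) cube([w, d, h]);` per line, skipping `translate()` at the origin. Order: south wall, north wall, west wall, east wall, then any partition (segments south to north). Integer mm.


cube([5500, 150, 2550]);
translate([0, 3850, 0]) cube([5500, 150, 2550]);
translate([0, 150, 0]) cube([150, 3700, 2550]);
translate([5350, 150, 0]) cube([150, 3700, 2550]);
translate([2500, 150, 0]) cube([150, 1000, 2550]);
translate([2500, 2150, 0]) cube([150, 1700, 2550]);


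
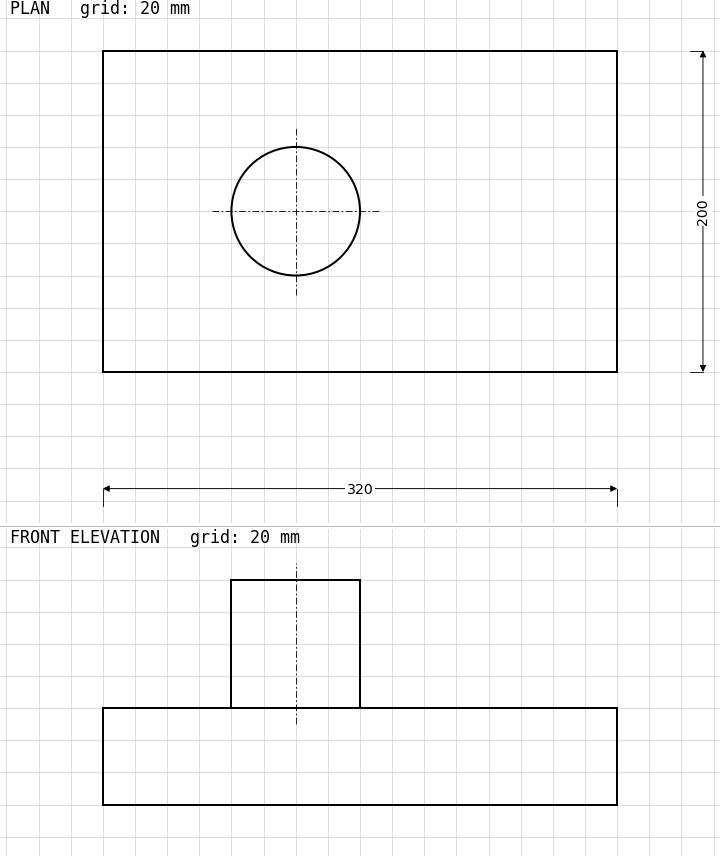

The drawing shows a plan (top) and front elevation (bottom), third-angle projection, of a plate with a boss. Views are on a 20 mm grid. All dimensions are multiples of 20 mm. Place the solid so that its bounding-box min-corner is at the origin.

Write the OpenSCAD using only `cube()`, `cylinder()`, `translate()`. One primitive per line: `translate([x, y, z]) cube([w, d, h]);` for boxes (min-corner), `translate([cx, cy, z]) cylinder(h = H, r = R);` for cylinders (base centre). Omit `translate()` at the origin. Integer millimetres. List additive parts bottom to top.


cube([320, 200, 60]);
translate([120, 100, 60]) cylinder(h = 80, r = 40);


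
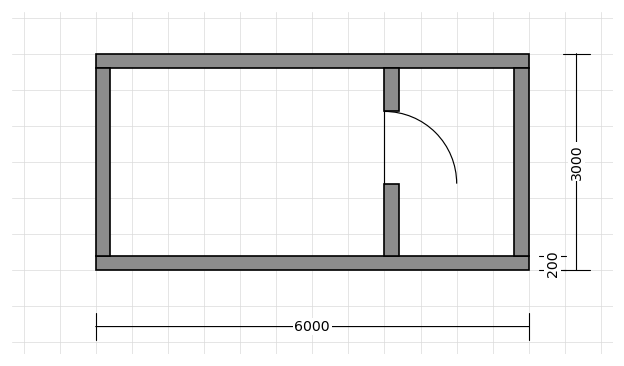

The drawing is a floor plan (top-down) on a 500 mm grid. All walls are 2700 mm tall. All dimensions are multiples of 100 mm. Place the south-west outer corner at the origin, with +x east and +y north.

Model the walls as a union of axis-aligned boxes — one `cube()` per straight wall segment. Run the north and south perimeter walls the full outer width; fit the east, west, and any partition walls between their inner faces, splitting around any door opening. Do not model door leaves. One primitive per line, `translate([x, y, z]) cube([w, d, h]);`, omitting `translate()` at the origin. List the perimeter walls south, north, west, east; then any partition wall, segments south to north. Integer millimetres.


cube([6000, 200, 2700]);
translate([0, 2800, 0]) cube([6000, 200, 2700]);
translate([0, 200, 0]) cube([200, 2600, 2700]);
translate([5800, 200, 0]) cube([200, 2600, 2700]);
translate([4000, 200, 0]) cube([200, 1000, 2700]);
translate([4000, 2200, 0]) cube([200, 600, 2700]);


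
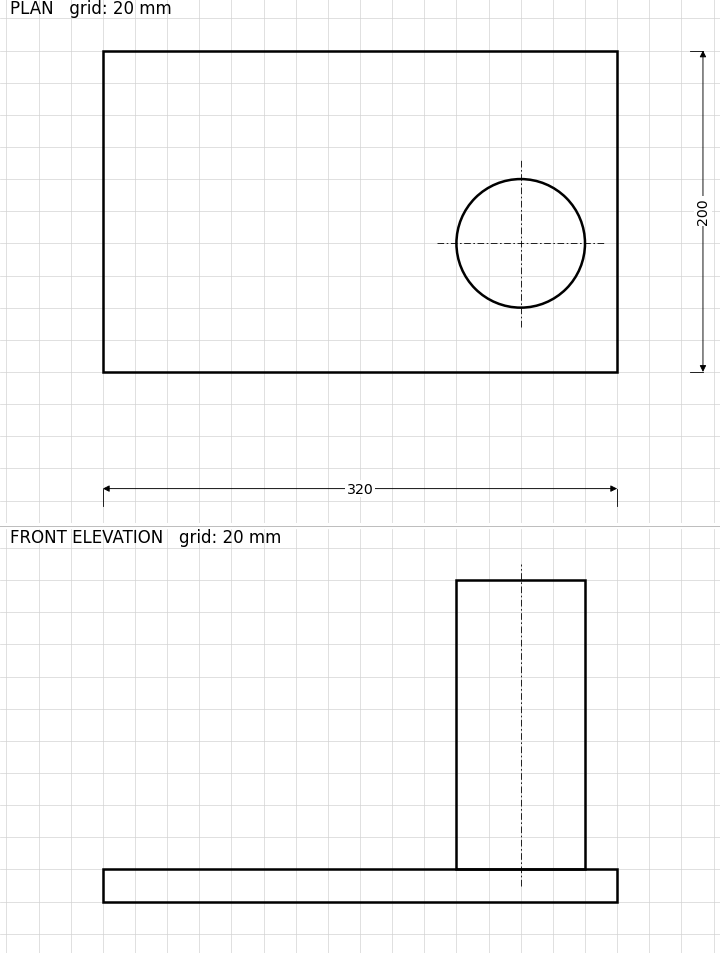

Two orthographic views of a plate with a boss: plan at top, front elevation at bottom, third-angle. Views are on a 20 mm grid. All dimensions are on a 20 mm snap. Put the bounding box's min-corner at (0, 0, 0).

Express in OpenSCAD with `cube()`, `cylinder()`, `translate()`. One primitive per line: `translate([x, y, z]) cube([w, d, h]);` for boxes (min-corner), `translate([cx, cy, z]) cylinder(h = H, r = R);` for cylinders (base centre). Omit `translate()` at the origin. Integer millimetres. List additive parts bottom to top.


cube([320, 200, 20]);
translate([260, 80, 20]) cylinder(h = 180, r = 40);
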